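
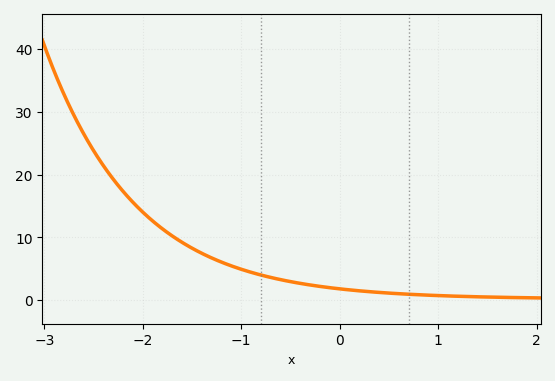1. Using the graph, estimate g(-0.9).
4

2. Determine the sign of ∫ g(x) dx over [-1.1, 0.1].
positive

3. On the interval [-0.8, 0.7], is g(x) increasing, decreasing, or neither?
decreasing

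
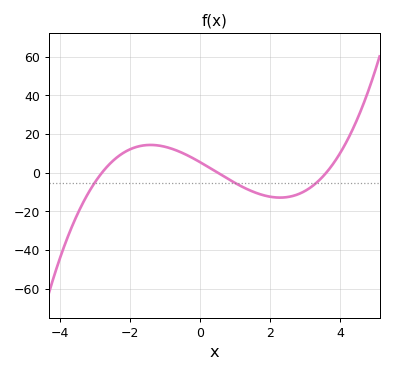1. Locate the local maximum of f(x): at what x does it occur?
-1.41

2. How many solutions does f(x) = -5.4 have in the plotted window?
3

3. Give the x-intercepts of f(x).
-2.8, 0.5, 3.6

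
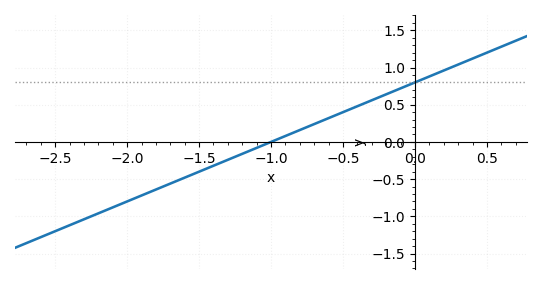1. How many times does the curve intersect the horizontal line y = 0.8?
1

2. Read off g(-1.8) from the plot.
-0.64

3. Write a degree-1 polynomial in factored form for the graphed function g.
y = 0.8(x + 1)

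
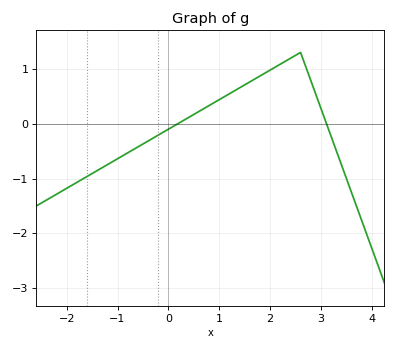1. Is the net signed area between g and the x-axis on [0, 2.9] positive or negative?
positive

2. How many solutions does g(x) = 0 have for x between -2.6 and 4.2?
2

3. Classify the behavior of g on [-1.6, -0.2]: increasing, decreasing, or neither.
increasing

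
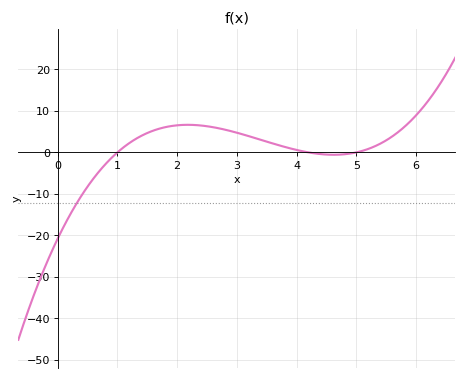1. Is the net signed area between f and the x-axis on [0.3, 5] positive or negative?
positive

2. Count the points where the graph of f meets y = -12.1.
1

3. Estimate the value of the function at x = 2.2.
6.65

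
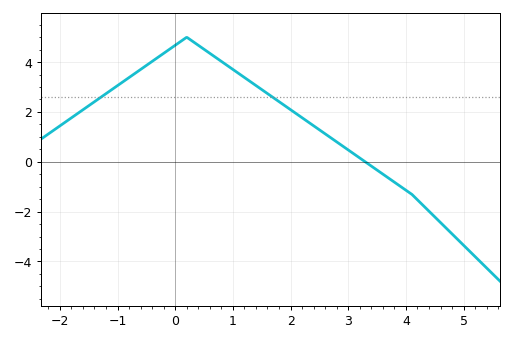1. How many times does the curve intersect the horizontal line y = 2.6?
2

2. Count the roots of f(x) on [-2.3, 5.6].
1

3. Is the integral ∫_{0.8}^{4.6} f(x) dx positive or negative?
positive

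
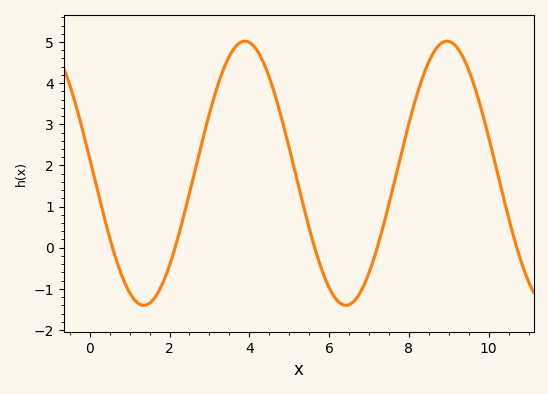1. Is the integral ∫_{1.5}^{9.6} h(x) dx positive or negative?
positive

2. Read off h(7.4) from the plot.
0.68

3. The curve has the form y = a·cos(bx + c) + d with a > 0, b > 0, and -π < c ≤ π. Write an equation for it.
y = 3.21cos(1.24x + 1.46) + 1.81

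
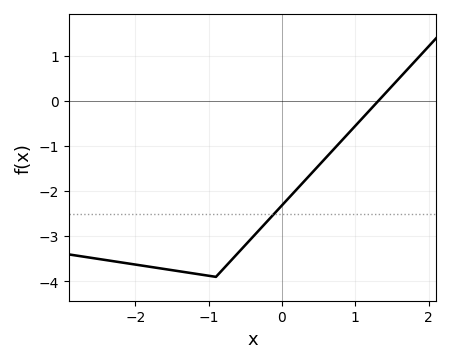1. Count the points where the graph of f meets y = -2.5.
1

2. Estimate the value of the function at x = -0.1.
-2.5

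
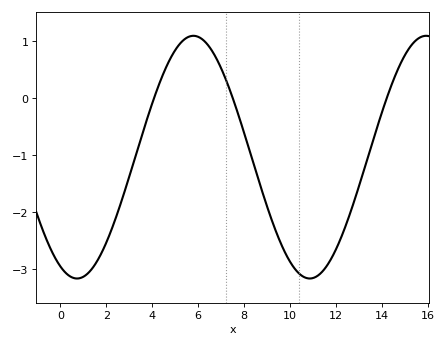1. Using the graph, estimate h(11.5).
-3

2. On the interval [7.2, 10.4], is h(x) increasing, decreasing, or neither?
decreasing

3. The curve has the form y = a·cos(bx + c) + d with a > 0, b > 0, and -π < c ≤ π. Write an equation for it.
y = 2.13cos(0.62x + 2.69) - 1.03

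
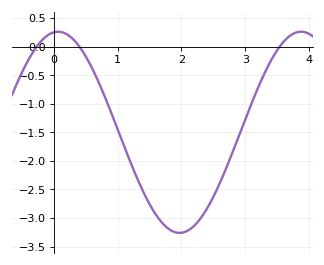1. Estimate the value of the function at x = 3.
-1.28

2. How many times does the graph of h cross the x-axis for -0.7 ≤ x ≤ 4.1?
3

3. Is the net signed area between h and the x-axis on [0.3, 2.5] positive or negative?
negative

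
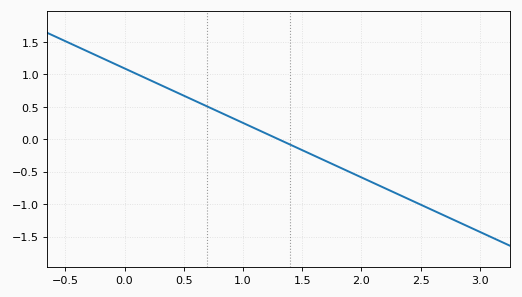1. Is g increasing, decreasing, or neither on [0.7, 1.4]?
decreasing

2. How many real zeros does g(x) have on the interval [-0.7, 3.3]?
1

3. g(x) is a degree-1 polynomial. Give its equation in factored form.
y = -0.84(x - 1.3)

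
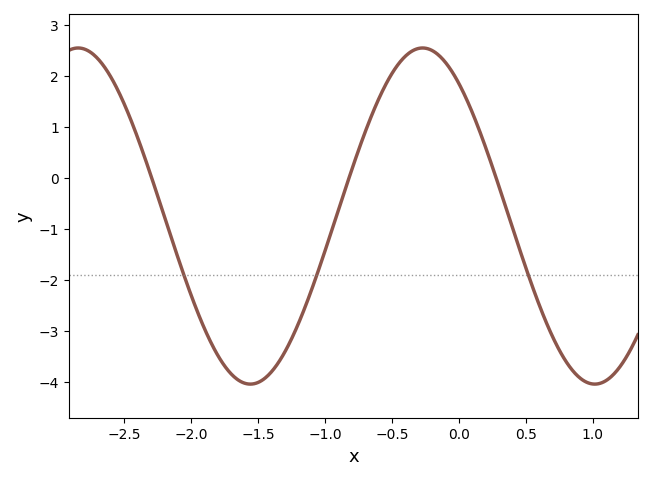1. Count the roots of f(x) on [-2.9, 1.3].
3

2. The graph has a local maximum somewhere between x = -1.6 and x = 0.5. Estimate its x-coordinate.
-0.272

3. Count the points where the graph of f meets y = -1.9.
3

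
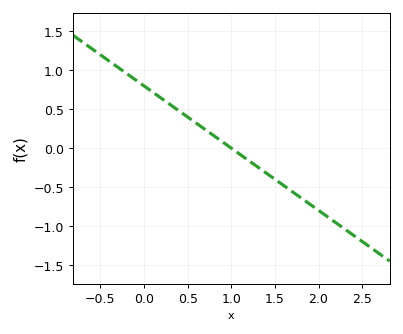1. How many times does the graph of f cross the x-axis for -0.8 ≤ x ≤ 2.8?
1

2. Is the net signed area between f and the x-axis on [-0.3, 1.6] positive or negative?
positive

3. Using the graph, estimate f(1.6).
-0.48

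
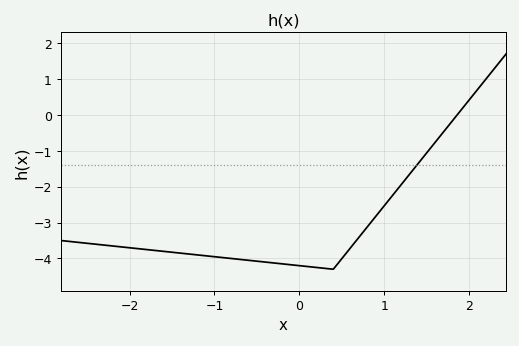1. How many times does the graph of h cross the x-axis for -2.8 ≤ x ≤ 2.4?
1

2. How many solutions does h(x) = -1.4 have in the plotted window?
1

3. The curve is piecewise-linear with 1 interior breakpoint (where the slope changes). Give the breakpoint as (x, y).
(0.4, -4.3)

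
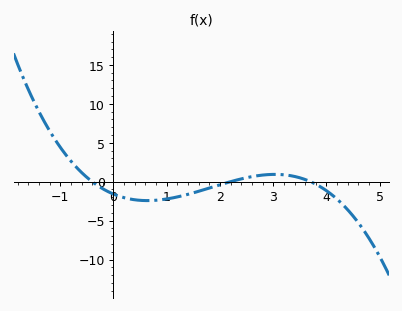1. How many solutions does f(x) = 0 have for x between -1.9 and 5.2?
3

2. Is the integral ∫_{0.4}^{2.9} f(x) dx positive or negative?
negative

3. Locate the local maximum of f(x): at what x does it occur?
3.03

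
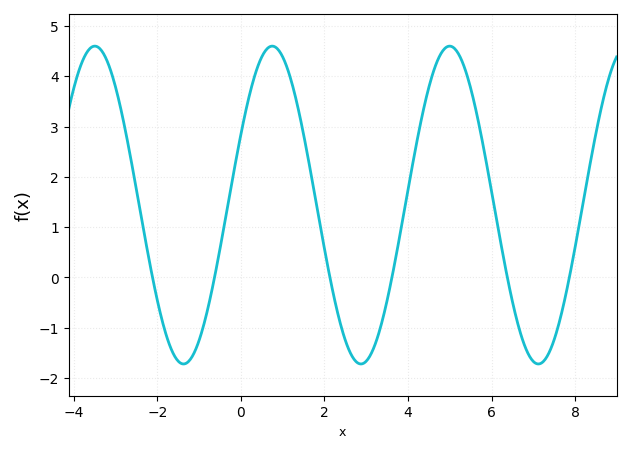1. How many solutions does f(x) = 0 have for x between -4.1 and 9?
6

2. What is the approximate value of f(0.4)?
4.19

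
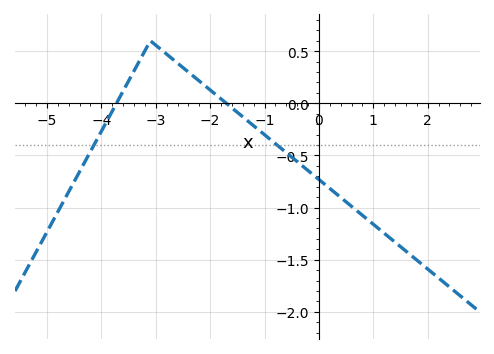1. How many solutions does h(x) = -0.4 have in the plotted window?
2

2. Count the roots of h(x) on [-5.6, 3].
2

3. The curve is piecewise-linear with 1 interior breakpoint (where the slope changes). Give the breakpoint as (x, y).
(-3.1, 0.6)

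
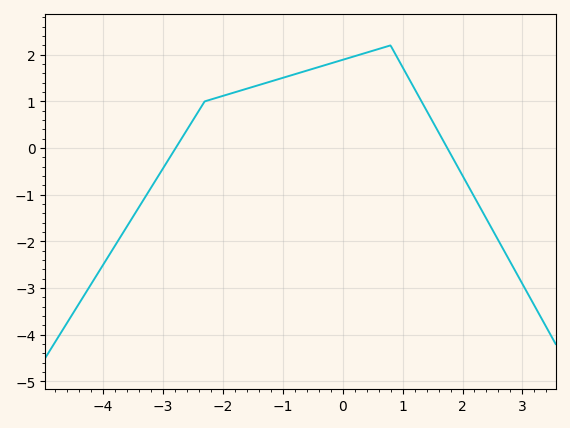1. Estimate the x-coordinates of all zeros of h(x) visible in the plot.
-2.8, 1.8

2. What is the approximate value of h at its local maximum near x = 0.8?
2.2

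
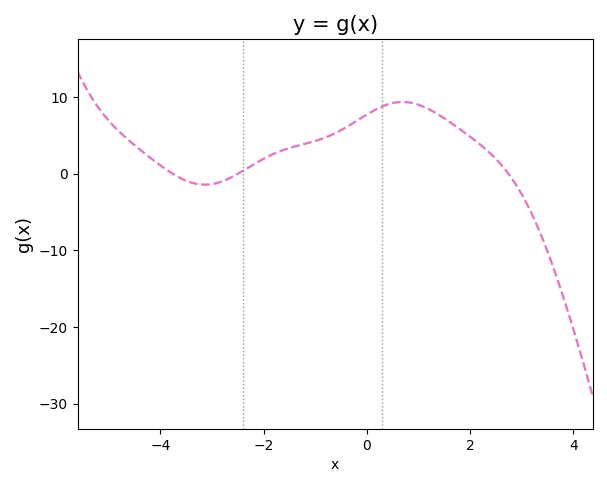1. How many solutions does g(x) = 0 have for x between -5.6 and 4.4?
3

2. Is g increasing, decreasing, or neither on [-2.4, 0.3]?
increasing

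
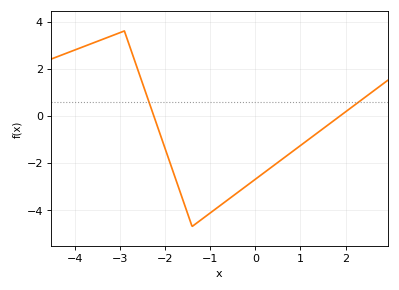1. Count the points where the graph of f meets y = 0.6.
2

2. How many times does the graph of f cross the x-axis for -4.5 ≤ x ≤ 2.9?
2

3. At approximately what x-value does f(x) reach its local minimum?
-1.4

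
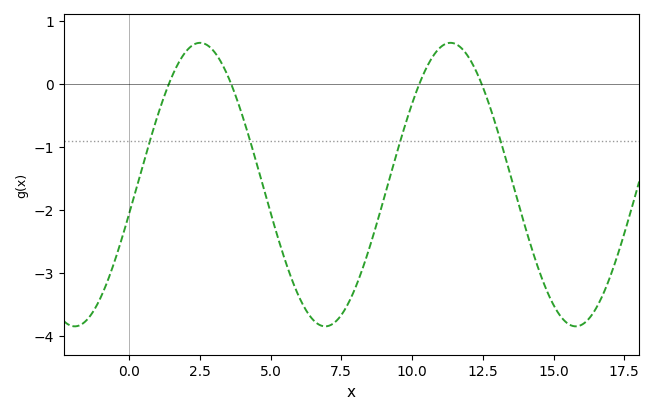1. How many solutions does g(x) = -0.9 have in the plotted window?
4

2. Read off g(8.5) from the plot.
-2.59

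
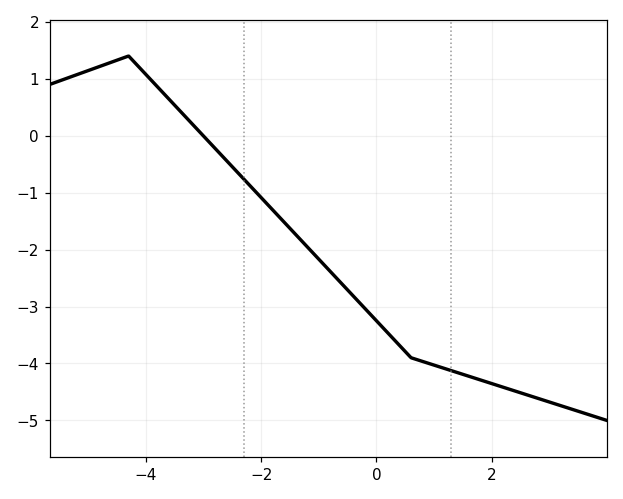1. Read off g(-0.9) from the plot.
-2.3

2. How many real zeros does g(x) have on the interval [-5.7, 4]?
1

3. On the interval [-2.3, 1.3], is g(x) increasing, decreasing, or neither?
decreasing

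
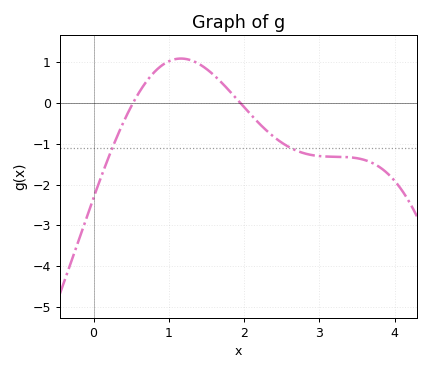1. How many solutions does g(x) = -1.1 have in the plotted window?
2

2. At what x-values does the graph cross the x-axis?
0.5, 2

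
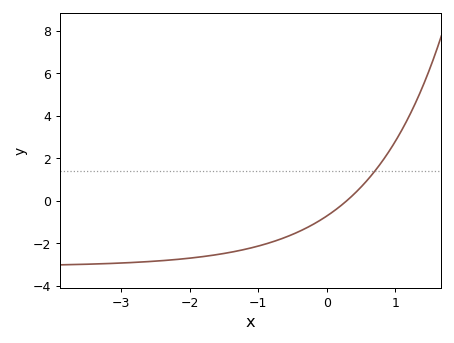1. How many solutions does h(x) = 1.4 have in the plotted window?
1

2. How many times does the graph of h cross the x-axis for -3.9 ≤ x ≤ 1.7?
1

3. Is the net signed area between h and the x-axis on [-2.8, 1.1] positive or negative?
negative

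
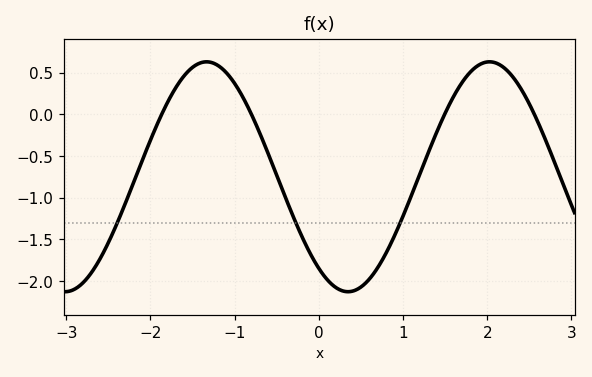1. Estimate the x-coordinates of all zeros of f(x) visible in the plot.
-1.87, -0.8, 1.49, 2.56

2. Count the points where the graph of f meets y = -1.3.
3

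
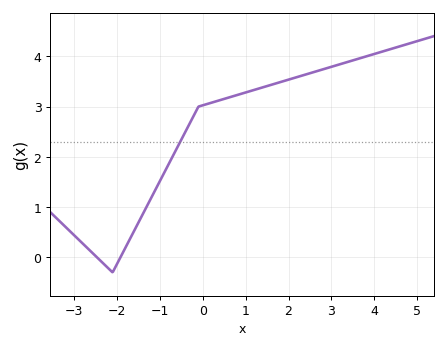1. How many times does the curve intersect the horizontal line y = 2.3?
1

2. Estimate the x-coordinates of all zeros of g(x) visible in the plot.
-2.46, -1.92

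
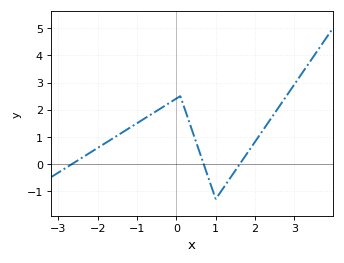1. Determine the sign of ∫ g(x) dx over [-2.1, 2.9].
positive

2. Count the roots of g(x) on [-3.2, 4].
3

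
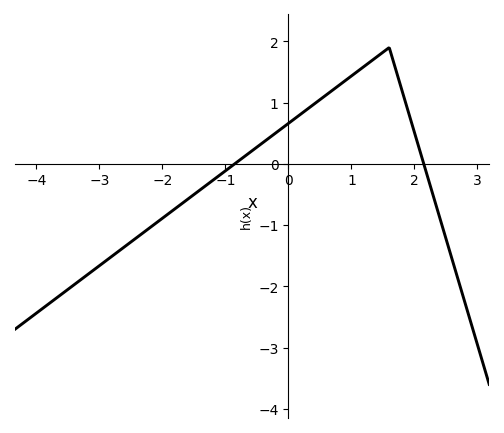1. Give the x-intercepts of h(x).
-0.8, 2.2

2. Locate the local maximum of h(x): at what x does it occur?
1.6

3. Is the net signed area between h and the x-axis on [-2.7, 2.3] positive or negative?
positive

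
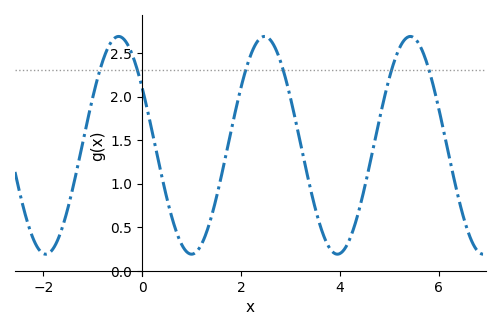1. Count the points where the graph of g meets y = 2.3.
6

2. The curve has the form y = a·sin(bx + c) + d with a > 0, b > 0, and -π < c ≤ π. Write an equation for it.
y = 1.25sin(2.1x + 2.6) + 1.44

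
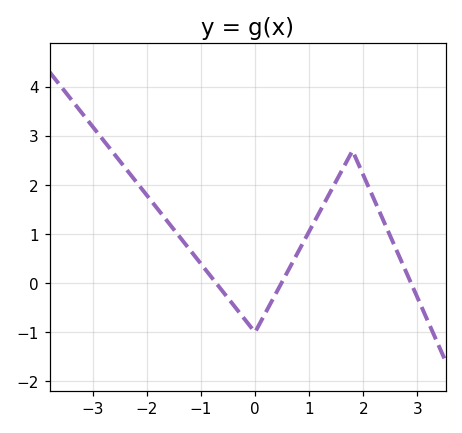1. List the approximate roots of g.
-0.716, 0.486, 2.88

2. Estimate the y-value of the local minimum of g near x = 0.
-0.999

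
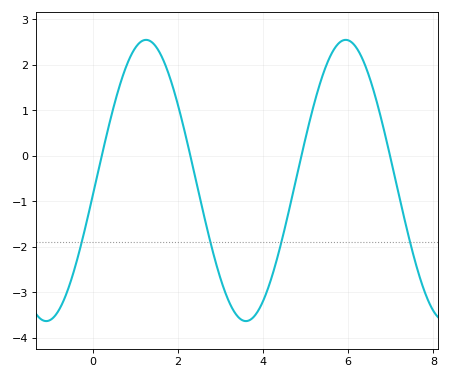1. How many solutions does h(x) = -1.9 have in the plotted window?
4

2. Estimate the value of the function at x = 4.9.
-0.006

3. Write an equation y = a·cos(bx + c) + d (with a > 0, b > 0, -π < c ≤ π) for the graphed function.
y = 3.09cos(1.34x - 1.68) - 0.54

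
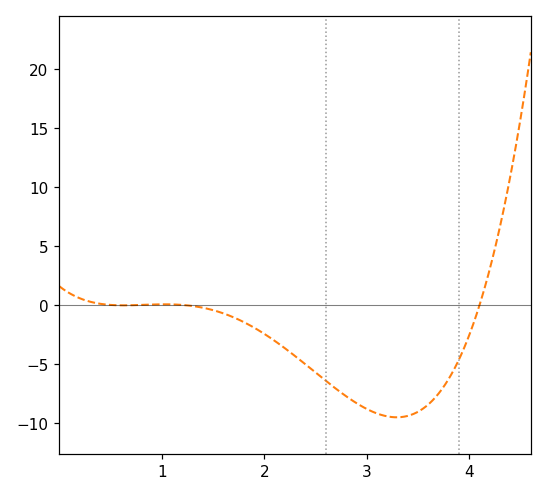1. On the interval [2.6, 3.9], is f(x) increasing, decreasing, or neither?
neither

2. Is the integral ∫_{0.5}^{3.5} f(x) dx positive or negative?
negative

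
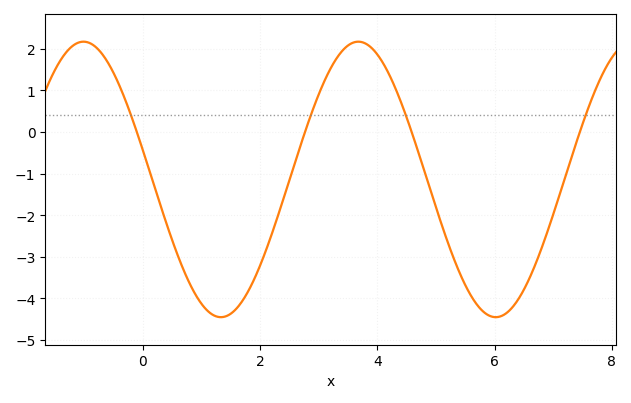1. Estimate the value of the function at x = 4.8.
-0.935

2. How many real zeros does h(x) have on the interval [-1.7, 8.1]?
4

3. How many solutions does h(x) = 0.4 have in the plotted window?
4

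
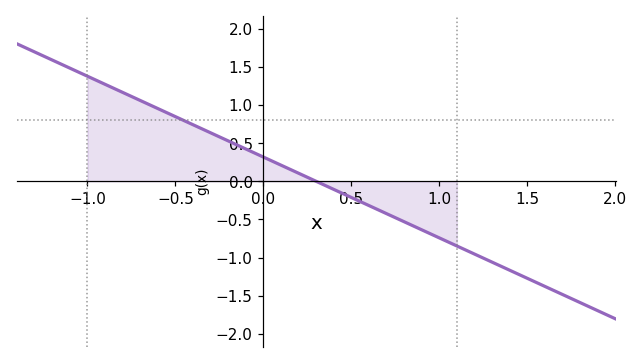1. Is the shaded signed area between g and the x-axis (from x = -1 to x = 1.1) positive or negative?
positive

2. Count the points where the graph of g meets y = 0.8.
1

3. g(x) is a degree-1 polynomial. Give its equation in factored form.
y = -1.06(x - 0.3)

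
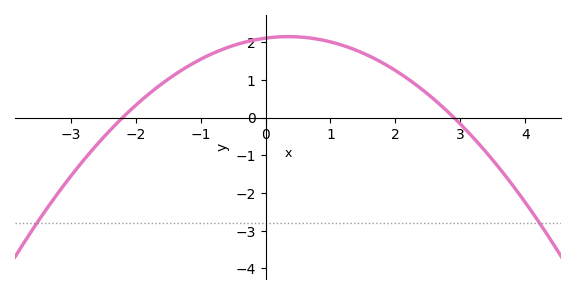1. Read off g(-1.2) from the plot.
1.35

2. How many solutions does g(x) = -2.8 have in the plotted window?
2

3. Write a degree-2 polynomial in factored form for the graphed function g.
y = -0.33(x + 2.2)(x - 2.9)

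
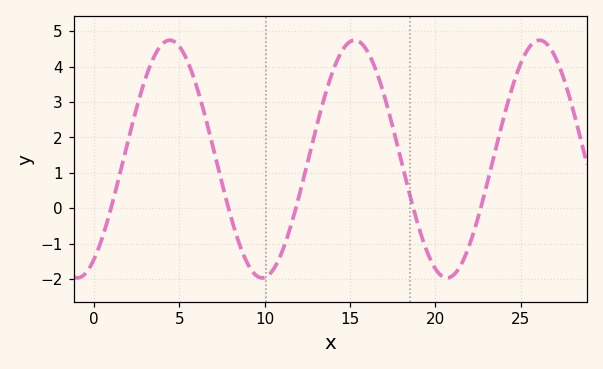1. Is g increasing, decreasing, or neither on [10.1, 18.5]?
neither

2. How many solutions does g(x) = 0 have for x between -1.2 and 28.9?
5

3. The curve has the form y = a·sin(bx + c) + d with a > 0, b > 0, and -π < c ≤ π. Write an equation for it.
y = 3.36sin(0.58x - 1) + 1.39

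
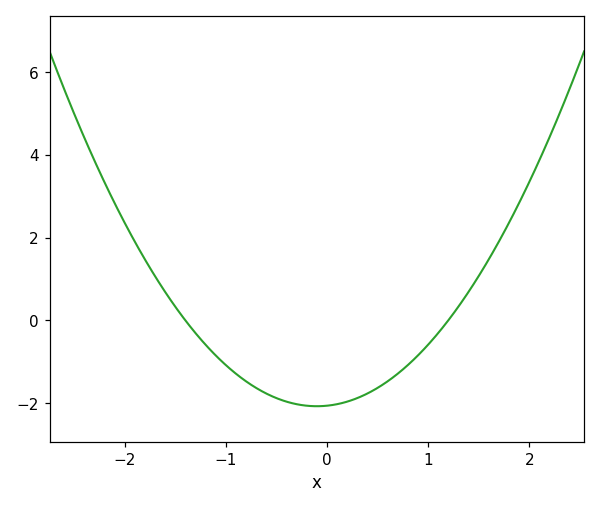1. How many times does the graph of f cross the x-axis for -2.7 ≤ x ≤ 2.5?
2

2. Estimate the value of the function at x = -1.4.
0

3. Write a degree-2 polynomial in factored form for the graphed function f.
y = 1.23(x + 1.4)(x - 1.2)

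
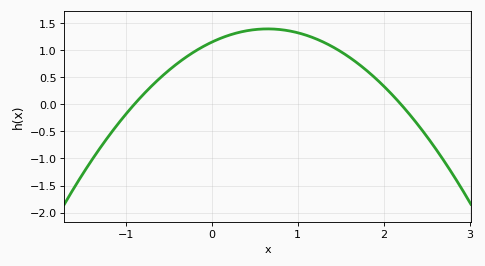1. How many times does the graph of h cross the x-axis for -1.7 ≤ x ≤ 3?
2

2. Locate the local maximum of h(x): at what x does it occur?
0.65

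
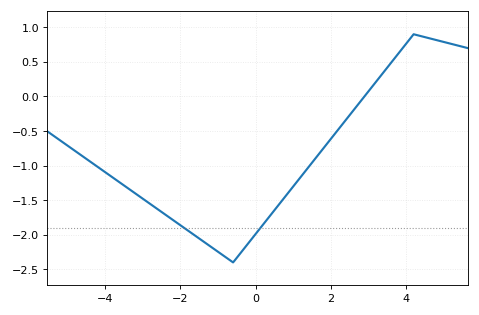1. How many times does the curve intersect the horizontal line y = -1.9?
2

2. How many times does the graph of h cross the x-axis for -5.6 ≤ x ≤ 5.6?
1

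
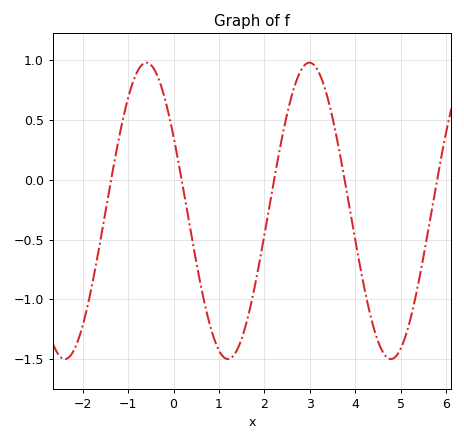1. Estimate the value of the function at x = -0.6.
0.98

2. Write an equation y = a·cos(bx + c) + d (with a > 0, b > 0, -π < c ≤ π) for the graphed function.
y = 1.24cos(1.75x + 1.05) - 0.26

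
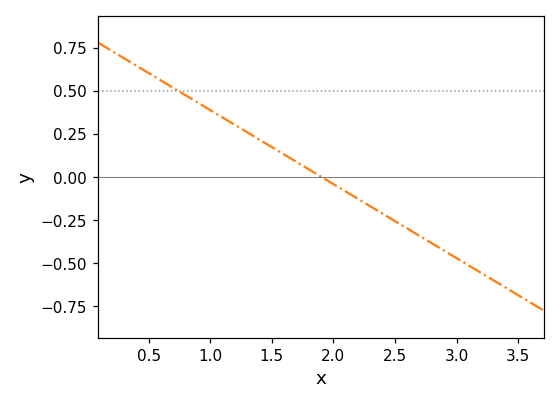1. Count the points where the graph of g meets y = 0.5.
1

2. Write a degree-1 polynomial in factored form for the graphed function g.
y = -0.43(x - 1.9)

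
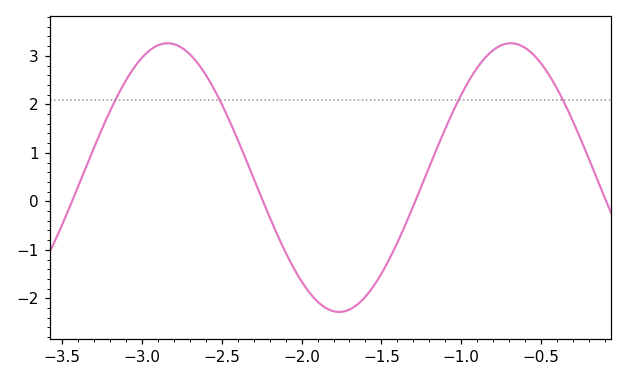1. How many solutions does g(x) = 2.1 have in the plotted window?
4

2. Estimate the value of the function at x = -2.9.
3.2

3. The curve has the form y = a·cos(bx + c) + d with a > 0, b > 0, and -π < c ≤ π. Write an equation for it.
y = 2.77cos(2.9x + 2) + 0.49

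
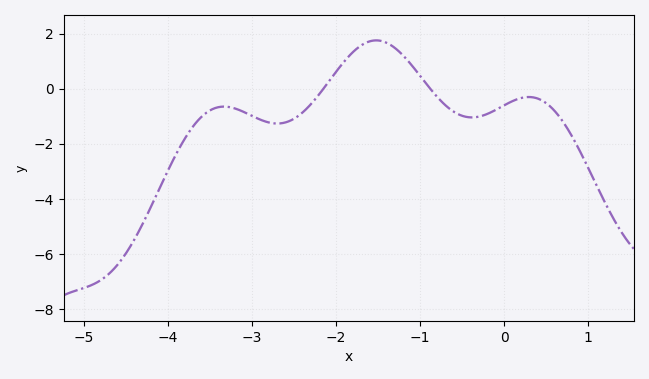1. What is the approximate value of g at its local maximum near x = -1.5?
1.8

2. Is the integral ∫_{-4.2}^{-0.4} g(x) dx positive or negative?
negative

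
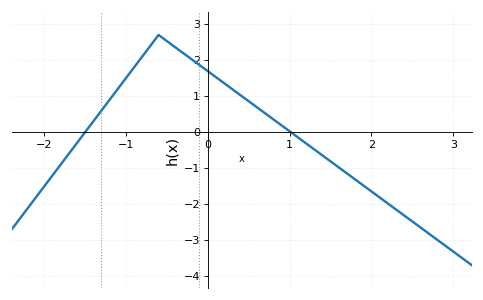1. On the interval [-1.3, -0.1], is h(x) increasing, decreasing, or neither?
neither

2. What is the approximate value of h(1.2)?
-0.314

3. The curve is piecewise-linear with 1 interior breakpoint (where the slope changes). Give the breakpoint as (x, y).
(-0.6, 2.7)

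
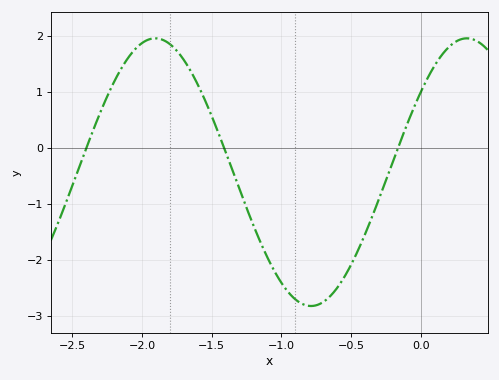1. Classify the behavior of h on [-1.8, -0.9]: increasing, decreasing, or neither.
decreasing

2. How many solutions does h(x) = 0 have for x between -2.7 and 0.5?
3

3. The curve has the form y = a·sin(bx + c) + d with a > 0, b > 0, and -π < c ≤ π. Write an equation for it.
y = 2.39sin(2.8x + 0.64) - 0.44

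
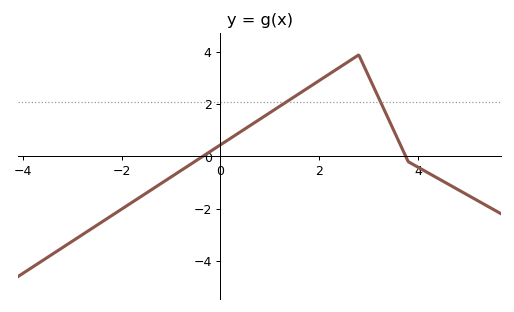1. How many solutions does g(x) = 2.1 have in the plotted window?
2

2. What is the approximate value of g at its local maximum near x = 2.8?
3.8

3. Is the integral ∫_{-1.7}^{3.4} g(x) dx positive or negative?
positive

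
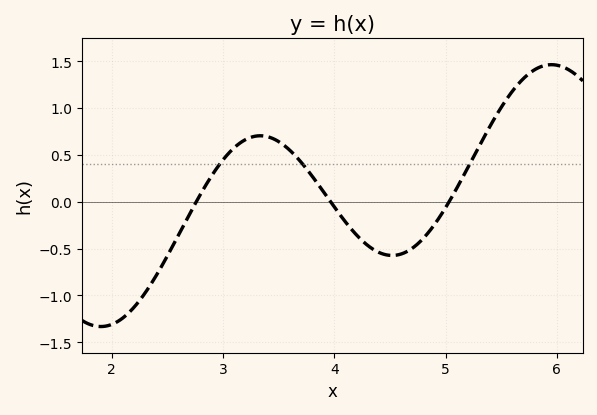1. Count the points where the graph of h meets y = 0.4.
3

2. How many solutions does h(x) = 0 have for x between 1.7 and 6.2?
3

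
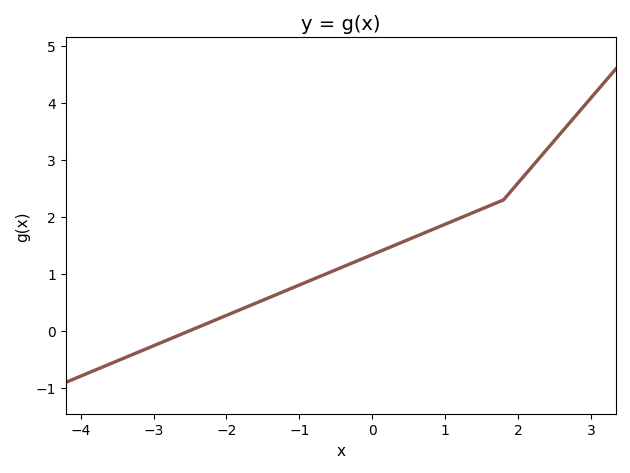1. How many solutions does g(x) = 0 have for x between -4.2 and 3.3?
1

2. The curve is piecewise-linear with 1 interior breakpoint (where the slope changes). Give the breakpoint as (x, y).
(1.8, 2.3)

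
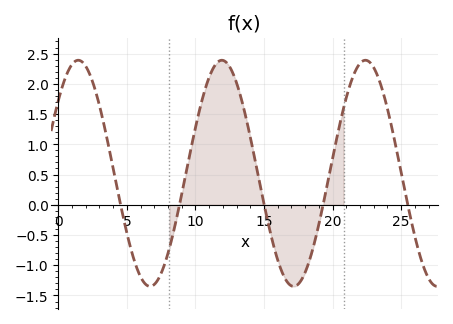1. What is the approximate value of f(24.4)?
1.19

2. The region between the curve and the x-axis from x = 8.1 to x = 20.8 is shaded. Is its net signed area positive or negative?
positive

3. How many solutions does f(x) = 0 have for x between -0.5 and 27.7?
5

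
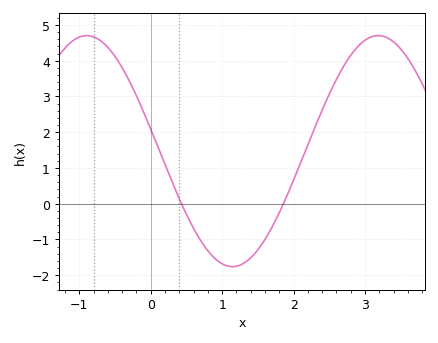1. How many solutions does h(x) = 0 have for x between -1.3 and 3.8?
2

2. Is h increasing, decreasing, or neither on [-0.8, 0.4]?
decreasing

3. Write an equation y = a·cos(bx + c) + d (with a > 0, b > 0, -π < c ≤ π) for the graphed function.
y = 3.23cos(1.5x + 1.4) + 1.47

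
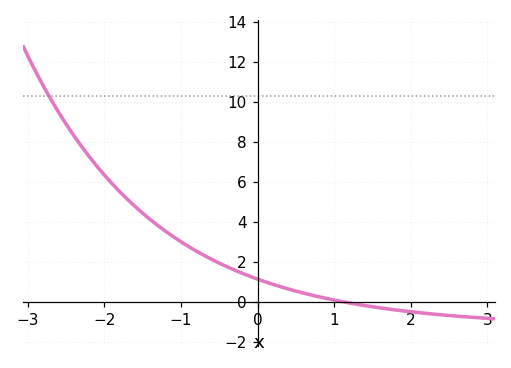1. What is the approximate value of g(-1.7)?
5.2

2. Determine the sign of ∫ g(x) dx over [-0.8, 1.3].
positive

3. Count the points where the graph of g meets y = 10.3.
1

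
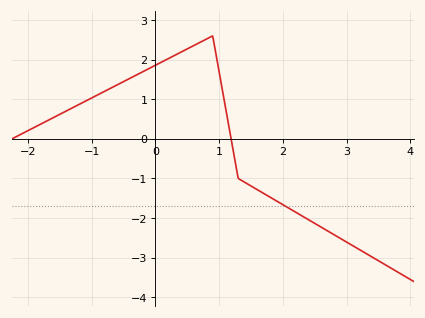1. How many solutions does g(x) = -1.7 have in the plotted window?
1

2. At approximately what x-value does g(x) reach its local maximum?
0.9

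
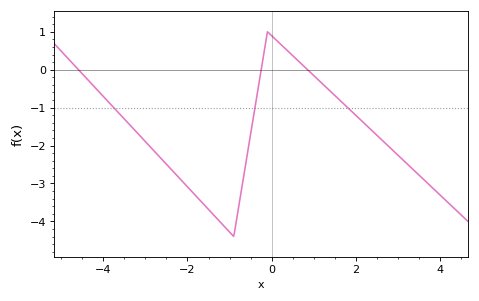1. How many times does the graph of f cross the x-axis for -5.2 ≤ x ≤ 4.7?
3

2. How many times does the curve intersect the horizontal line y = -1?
3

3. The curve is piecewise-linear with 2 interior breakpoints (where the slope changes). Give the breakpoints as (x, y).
(-0.9, -4.4); (-0.1, 1)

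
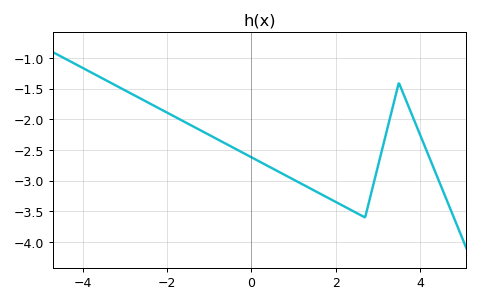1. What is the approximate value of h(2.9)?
-3.05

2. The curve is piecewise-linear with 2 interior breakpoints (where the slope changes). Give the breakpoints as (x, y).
(2.7, -3.6); (3.5, -1.4)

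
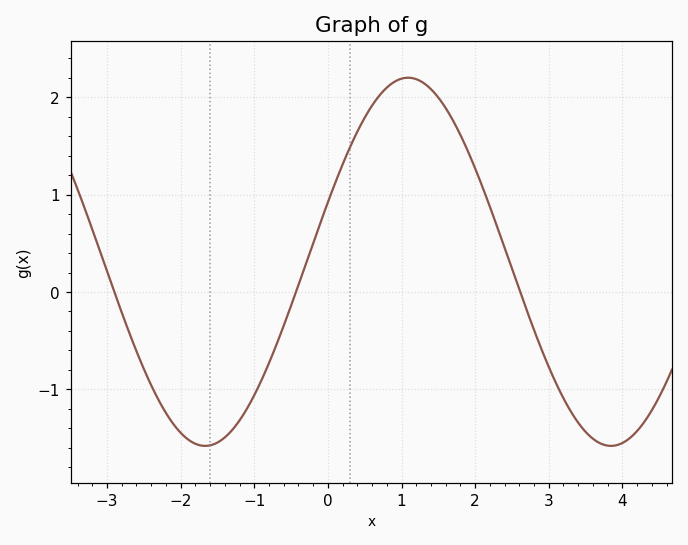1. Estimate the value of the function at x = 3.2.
-1.1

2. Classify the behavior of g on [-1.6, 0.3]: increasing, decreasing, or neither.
increasing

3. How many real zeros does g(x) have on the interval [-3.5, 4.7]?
3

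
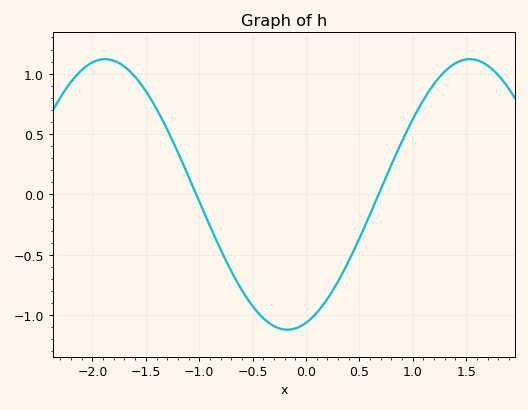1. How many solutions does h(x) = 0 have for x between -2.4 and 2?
2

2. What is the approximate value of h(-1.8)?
1.1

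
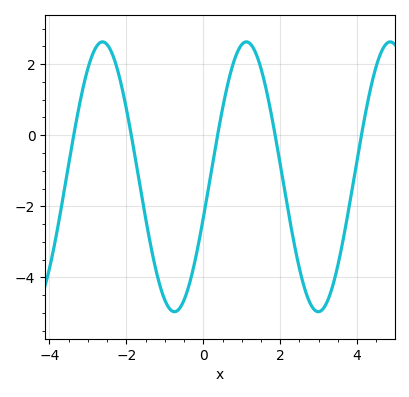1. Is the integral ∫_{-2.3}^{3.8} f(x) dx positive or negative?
negative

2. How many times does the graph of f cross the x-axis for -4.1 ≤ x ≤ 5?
5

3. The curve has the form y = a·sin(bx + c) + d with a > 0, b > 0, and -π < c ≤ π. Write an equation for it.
y = 3.8sin(1.7x - 0.31) - 1.17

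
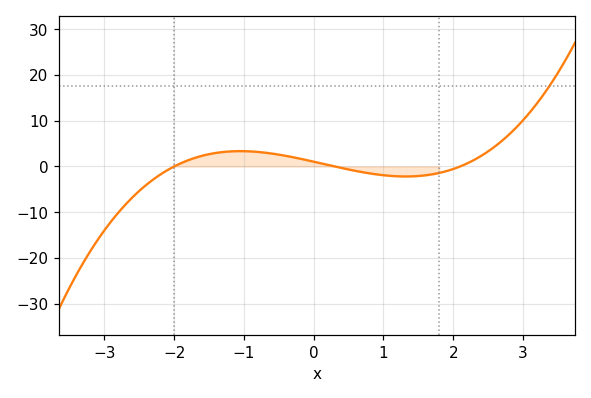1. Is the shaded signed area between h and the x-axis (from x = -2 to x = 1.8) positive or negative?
positive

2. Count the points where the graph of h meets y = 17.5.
1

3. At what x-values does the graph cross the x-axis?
-2, 0.3, 2.1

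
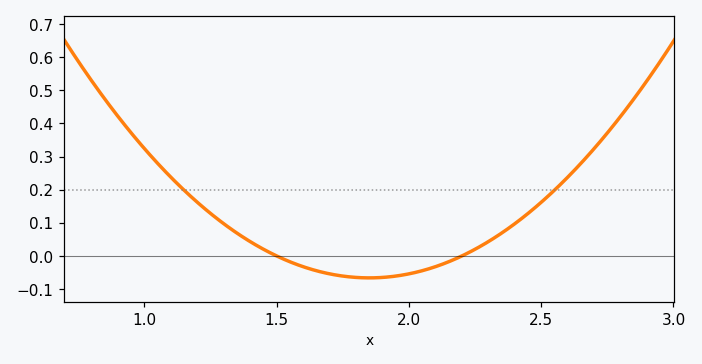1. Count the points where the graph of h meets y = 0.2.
2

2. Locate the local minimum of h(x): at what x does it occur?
1.85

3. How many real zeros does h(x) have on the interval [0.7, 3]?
2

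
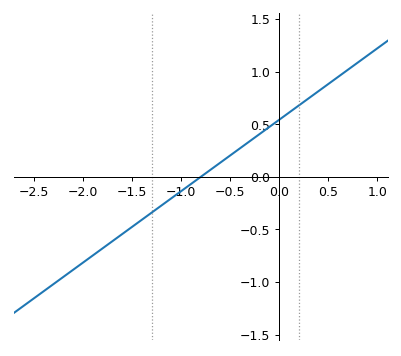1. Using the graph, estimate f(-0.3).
0.34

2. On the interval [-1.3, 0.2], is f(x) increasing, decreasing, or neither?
increasing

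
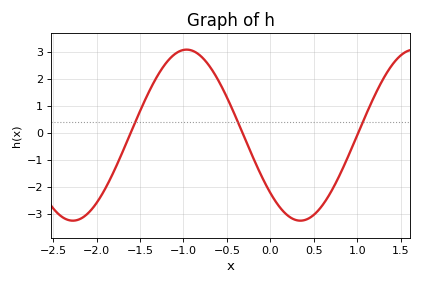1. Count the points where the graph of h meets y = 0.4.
3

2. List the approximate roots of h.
-1.6, -0.3, 1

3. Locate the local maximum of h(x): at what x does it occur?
-1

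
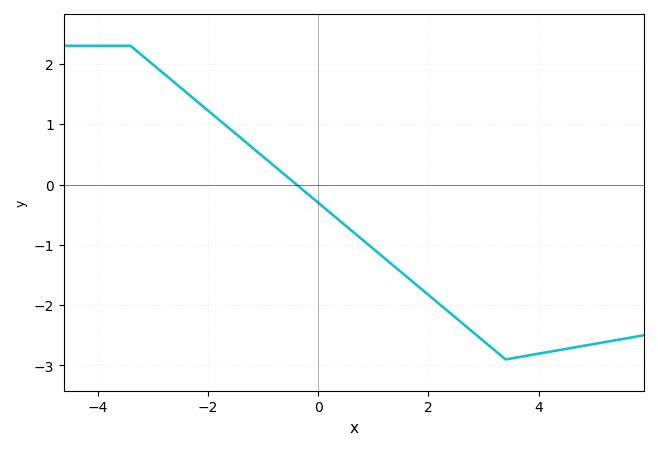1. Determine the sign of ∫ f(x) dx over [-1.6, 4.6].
negative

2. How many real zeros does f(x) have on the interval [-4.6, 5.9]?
1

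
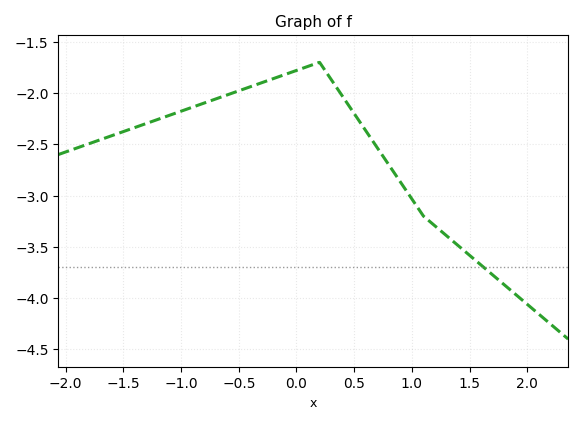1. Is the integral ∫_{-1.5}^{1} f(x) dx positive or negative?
negative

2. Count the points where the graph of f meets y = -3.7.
1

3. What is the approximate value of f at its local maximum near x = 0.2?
-1.7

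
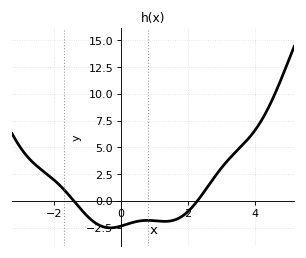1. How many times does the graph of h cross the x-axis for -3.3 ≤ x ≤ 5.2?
2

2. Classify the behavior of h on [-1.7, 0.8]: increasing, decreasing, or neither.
neither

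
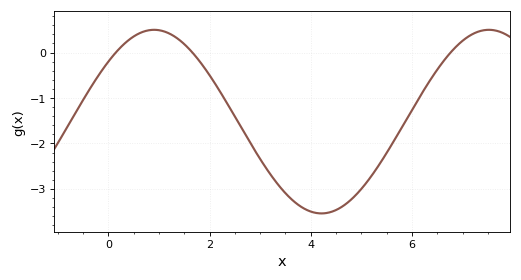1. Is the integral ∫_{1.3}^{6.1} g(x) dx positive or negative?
negative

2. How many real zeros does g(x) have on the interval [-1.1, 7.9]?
3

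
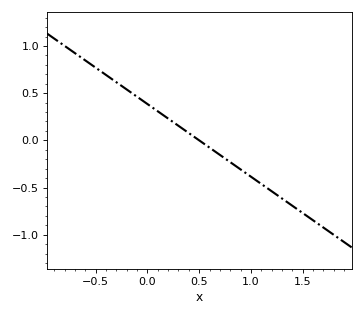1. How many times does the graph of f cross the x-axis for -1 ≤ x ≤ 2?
1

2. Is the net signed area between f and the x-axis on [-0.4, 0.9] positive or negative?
positive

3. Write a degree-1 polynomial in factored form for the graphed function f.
y = -0.77(x - 0.5)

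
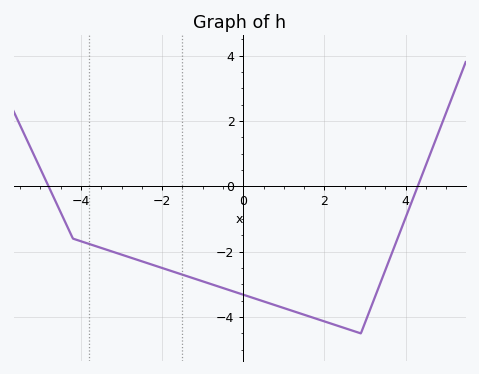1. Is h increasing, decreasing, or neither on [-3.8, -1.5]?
decreasing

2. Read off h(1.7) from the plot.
-4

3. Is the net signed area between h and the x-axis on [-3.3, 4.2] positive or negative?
negative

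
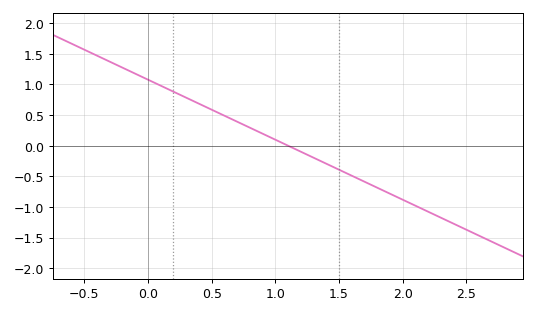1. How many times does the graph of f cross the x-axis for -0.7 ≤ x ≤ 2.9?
1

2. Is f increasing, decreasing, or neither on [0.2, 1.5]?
decreasing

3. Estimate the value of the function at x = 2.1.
-1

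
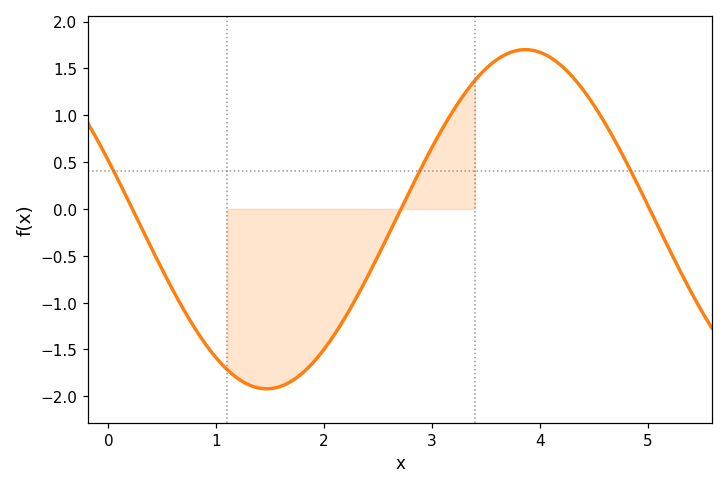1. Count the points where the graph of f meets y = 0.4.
3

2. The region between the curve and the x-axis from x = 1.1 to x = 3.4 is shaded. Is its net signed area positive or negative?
negative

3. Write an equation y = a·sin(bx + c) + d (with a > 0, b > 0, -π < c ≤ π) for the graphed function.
y = 1.81sin(1.31x + 2.79) - 0.11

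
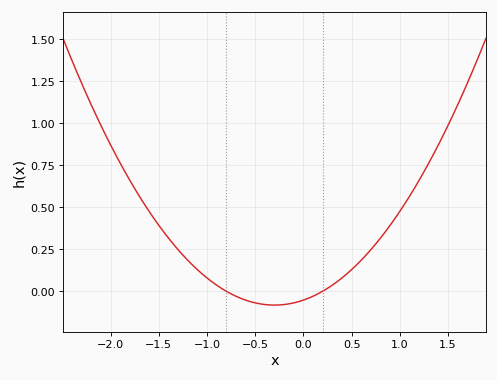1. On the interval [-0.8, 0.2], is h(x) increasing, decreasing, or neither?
neither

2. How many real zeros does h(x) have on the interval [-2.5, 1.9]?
2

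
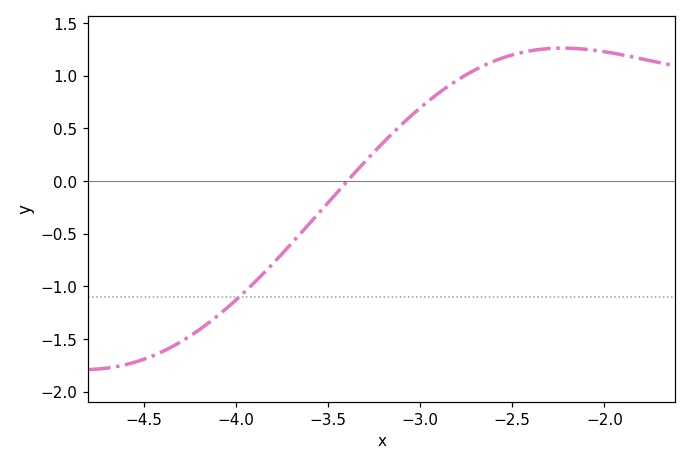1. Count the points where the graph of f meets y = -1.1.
1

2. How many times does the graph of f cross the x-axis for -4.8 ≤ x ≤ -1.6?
1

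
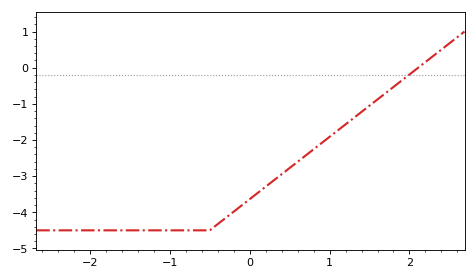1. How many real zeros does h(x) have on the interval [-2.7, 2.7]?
1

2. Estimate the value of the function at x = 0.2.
-3.29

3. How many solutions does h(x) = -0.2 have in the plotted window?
1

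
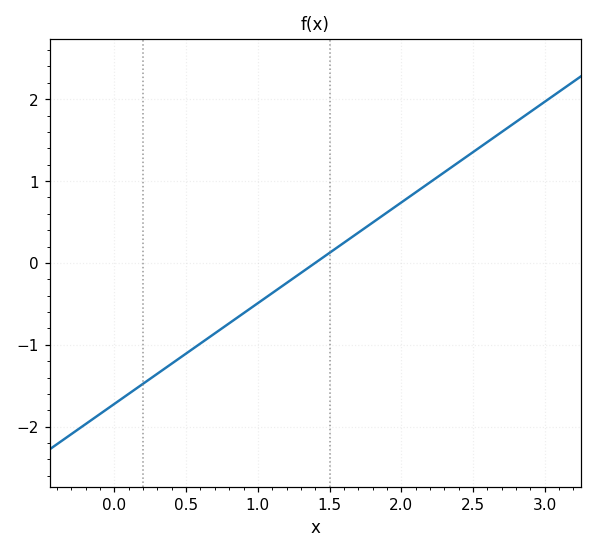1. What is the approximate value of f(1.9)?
0.615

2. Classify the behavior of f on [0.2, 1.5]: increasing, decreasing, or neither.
increasing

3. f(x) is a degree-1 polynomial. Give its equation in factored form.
y = 1.23(x - 1.4)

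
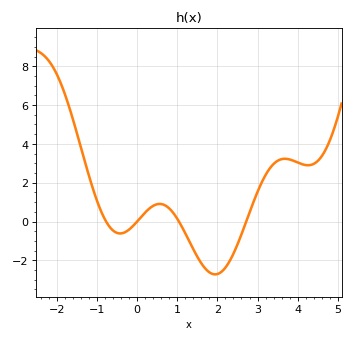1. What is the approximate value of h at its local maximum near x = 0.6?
1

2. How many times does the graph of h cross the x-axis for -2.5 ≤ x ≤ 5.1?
4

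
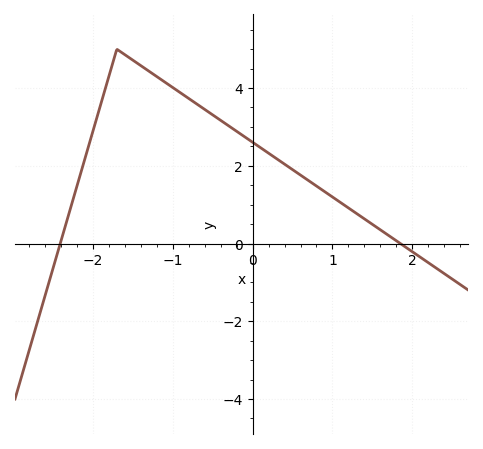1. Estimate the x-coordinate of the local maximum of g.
-1.7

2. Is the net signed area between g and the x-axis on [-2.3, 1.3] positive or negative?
positive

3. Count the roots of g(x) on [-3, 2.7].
2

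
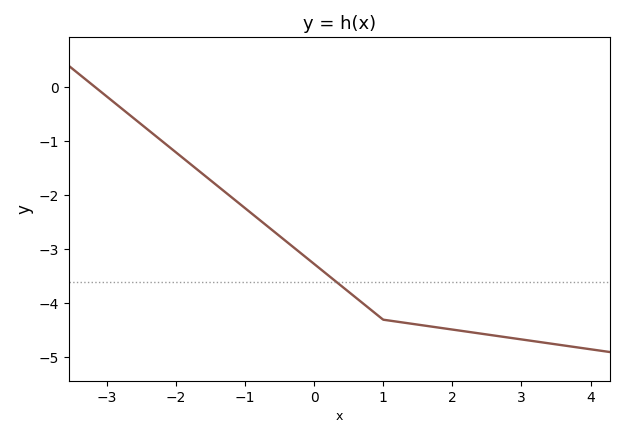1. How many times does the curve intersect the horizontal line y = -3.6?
1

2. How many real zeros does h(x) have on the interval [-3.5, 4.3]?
1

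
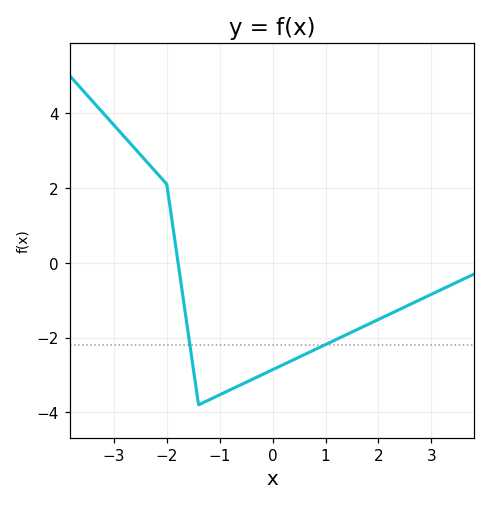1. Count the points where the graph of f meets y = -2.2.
2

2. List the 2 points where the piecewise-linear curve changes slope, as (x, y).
(-2, 2.1); (-1.4, -3.8)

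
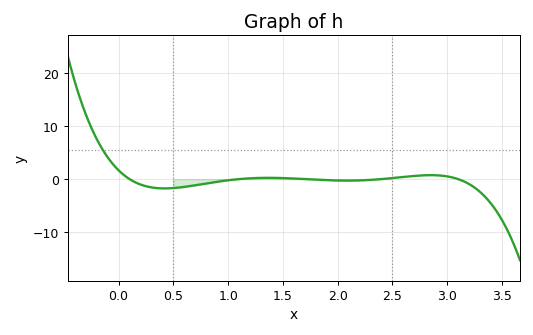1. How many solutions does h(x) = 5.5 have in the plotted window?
1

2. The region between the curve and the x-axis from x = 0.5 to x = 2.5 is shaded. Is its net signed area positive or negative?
negative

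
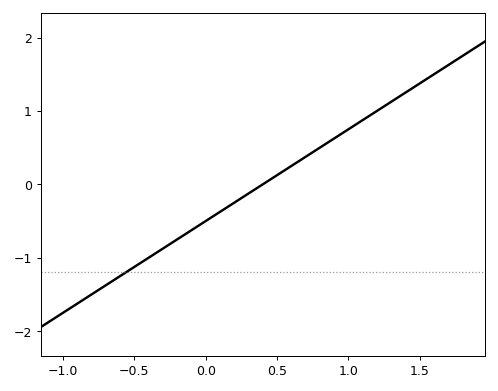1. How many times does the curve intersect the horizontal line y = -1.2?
1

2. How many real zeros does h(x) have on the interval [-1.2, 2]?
1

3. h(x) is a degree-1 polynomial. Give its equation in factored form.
y = 1.25(x - 0.4)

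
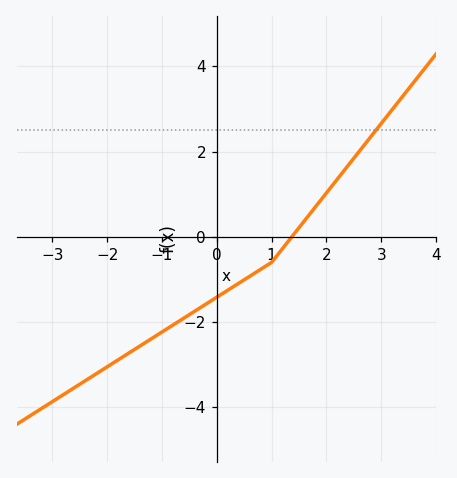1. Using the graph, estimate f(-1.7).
-2.81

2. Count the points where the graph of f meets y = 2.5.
1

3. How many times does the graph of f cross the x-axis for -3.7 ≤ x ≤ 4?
1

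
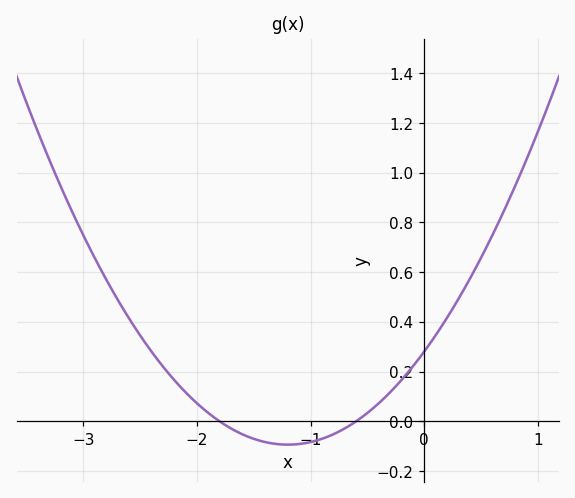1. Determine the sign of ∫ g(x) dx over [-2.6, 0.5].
positive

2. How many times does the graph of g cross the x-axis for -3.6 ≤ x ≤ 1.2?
2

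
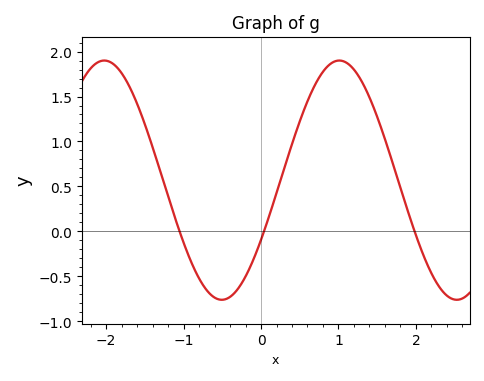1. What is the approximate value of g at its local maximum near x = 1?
1.9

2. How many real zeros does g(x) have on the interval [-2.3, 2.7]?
3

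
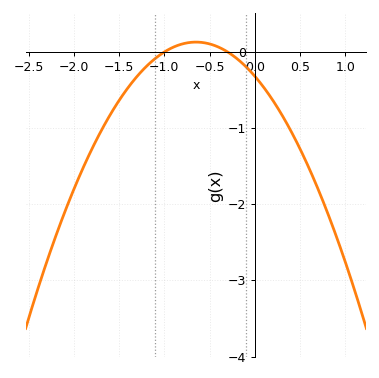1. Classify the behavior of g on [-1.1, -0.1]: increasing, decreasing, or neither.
neither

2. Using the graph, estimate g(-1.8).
-1.3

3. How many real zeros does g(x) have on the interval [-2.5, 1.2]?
2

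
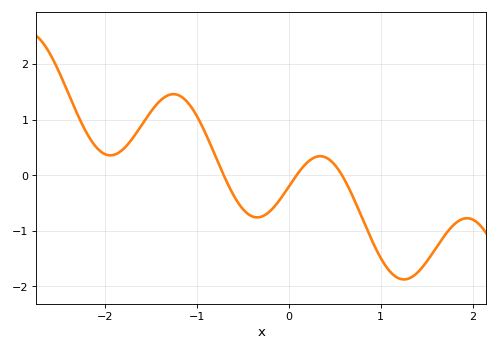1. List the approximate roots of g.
-0.706, 0.086, 0.579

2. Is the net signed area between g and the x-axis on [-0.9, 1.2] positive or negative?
negative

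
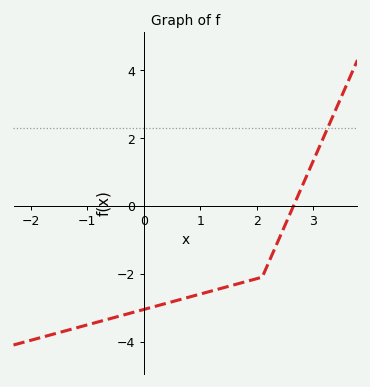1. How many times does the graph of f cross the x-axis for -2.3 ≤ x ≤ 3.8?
1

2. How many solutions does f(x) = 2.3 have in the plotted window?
1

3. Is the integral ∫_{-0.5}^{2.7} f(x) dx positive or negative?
negative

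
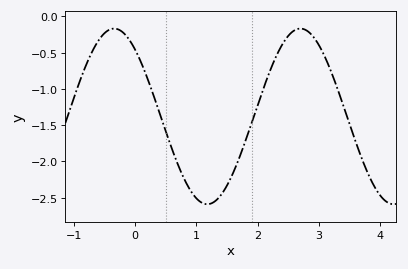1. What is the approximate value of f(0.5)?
-1.58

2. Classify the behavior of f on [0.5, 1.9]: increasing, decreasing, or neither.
neither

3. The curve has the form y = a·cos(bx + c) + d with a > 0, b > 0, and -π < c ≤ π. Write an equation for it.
y = 1.21cos(2.07x + 0.702) - 1.38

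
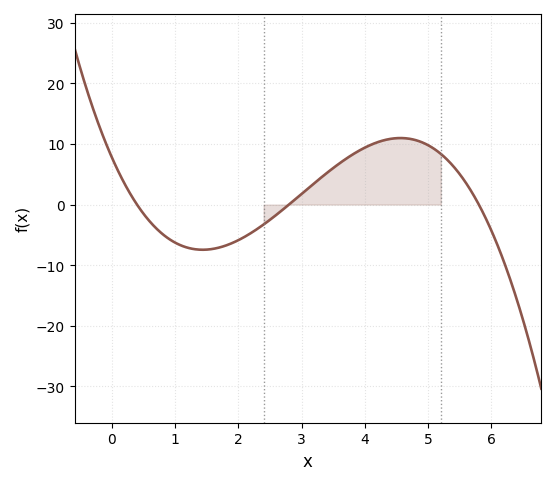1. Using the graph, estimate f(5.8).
0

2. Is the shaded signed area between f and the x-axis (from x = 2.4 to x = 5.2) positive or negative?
positive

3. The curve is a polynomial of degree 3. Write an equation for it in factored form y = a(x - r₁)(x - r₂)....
y = -1.21(x - 0.4)(x - 2.8)(x - 5.8)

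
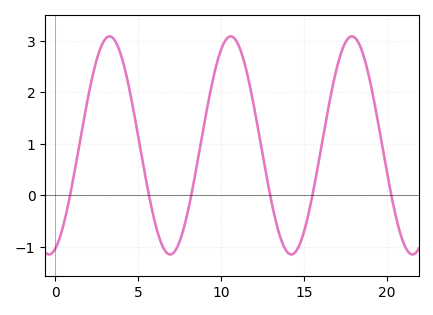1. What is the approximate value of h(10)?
2.8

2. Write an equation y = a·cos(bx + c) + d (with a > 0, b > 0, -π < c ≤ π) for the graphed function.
y = 2.12cos(0.86x - 2.8) + 0.97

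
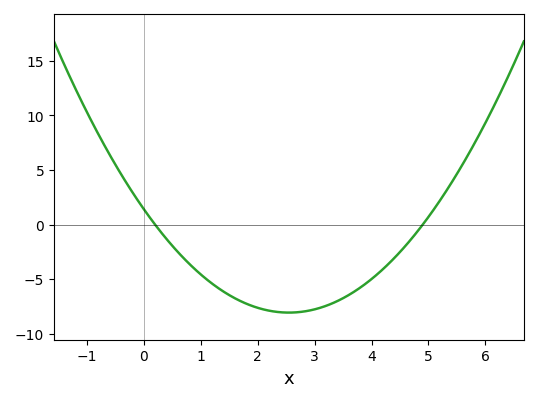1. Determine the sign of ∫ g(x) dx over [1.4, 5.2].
negative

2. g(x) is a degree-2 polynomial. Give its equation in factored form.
y = 1.46(x - 0.2)(x - 4.9)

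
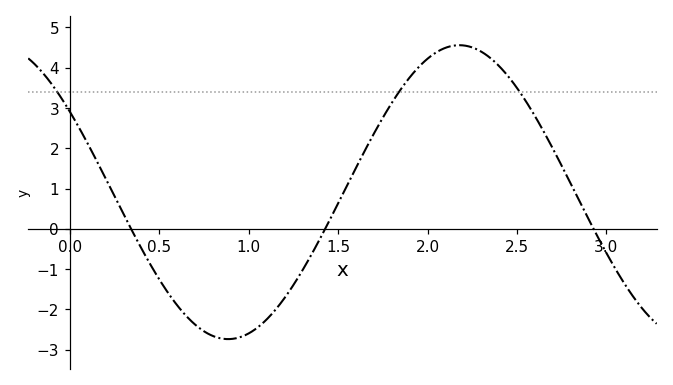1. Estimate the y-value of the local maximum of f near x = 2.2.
4.56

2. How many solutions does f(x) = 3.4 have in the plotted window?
3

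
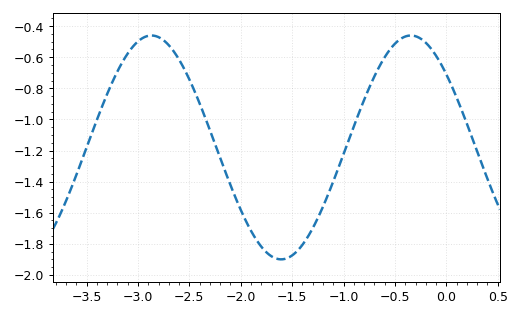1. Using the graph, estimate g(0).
-0.72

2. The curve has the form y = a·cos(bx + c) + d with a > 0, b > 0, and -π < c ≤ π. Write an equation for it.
y = 0.72cos(2.5x + 0.86) - 1.18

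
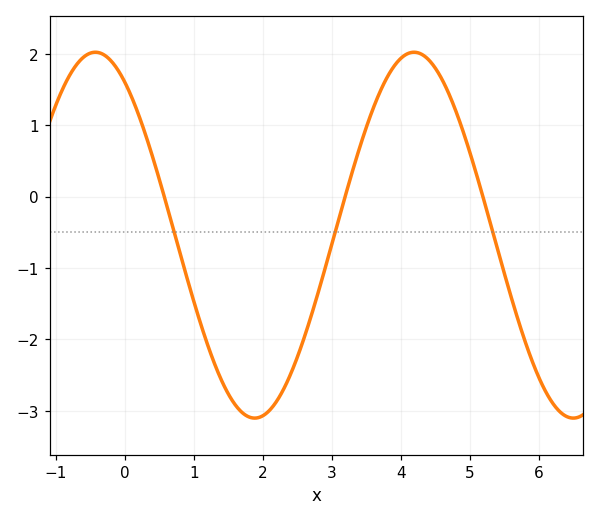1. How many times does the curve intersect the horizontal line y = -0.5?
3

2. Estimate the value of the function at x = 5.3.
-0.4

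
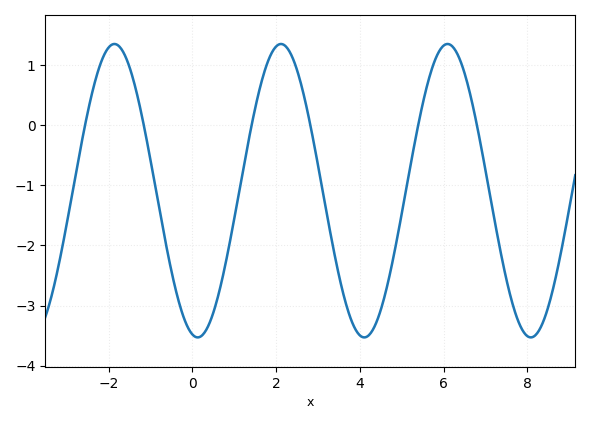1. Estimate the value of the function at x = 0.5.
-3.12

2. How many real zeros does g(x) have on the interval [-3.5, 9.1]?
6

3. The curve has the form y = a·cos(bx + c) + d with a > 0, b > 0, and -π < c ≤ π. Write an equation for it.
y = 2.44cos(1.58x + 2.94) - 1.09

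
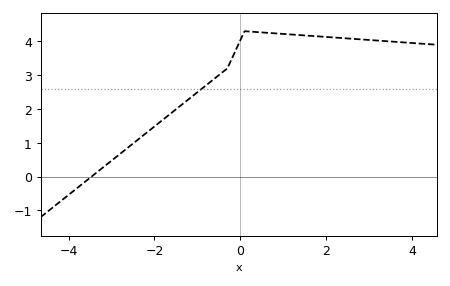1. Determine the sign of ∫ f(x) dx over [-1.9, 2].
positive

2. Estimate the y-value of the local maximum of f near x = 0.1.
4.3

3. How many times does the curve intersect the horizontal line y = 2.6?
1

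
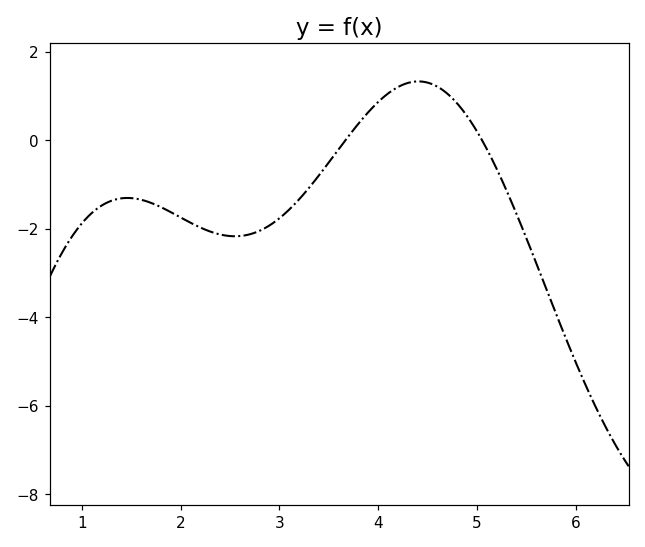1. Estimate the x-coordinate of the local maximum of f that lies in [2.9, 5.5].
4.4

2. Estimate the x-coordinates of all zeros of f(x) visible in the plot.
3.7, 5.1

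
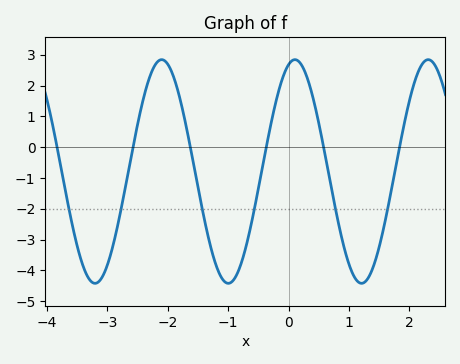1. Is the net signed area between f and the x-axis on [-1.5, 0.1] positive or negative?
negative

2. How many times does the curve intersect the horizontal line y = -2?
6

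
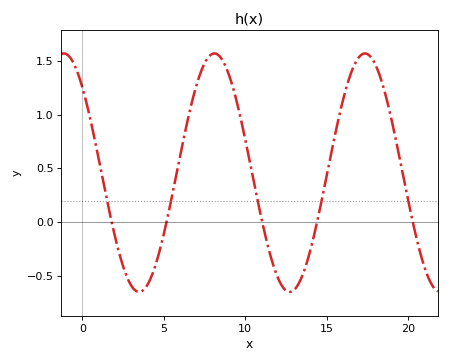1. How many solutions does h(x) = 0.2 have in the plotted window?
5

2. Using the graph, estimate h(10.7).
0.25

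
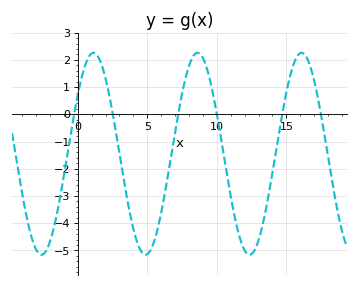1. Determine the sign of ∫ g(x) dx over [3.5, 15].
negative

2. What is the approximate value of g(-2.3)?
-5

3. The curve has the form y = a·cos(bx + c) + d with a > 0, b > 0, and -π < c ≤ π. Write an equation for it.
y = 3.71cos(0.84x - 0.95) - 1.45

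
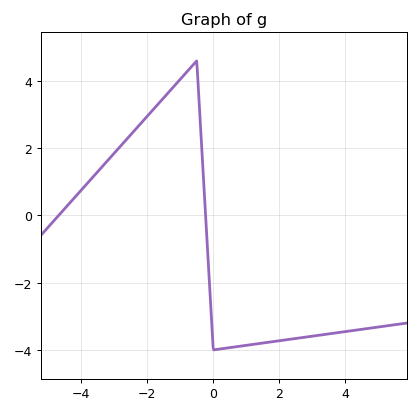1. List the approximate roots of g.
-4.6, -0.2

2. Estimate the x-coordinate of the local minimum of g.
0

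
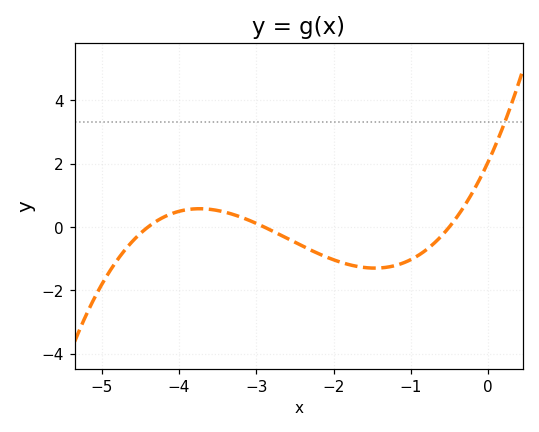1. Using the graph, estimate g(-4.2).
0.308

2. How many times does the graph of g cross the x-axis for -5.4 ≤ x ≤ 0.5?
3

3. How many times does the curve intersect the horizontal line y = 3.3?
1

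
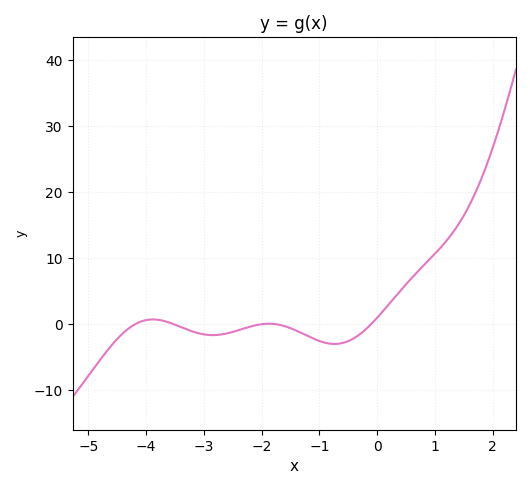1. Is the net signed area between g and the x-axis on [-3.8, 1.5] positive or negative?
positive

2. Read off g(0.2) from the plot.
2.98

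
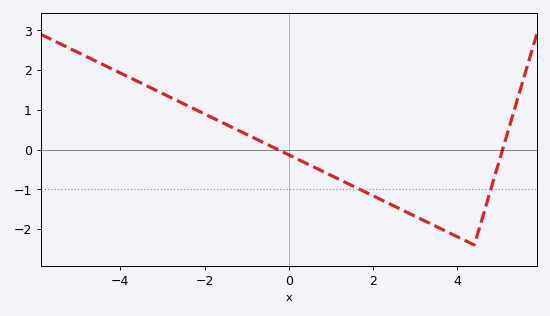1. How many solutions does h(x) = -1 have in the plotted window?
2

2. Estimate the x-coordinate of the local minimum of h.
4.4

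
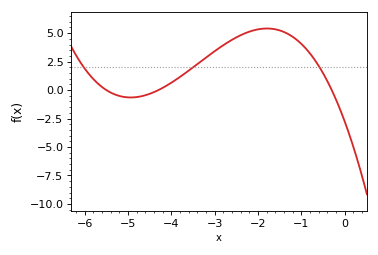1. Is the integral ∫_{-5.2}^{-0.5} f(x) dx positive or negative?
positive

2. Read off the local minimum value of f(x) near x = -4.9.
-0.6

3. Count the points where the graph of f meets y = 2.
3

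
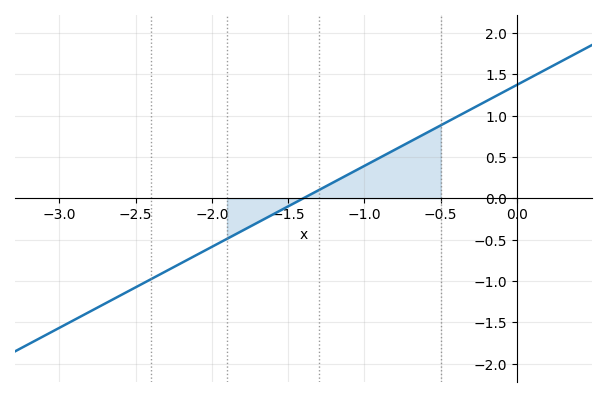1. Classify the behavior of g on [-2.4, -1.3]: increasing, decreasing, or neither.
increasing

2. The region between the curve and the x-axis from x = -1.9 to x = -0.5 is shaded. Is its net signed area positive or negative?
positive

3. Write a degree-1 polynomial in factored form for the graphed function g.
y = 0.98(x + 1.4)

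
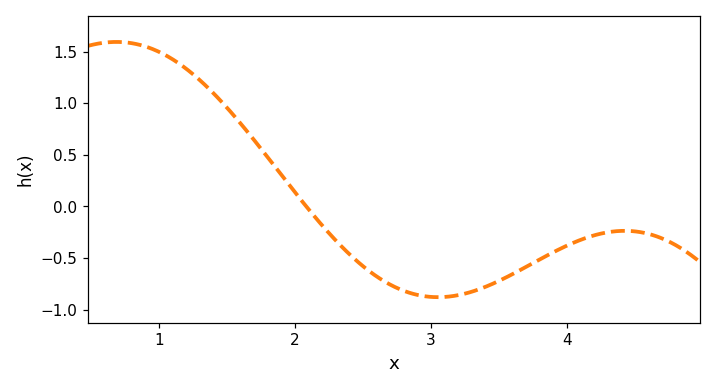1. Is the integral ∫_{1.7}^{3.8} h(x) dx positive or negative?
negative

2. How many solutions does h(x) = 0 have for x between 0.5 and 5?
1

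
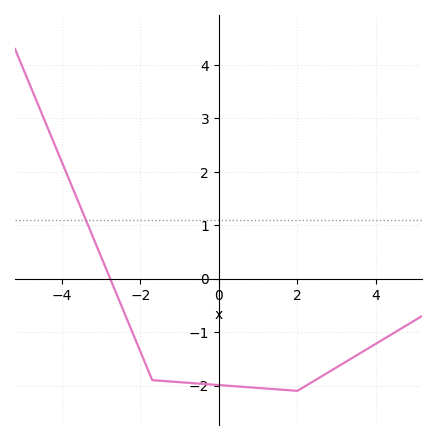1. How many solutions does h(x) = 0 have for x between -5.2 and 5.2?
1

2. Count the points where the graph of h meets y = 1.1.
1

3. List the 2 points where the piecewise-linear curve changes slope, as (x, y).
(-1.7, -1.9); (2, -2.1)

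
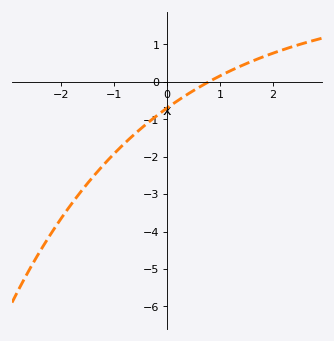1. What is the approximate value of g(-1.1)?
-2.1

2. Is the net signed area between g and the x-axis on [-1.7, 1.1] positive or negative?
negative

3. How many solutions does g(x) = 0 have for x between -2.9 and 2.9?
1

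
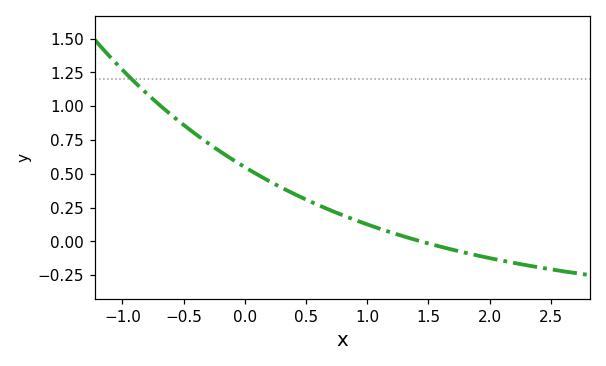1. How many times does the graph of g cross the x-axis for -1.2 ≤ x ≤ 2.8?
1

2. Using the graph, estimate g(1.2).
0.06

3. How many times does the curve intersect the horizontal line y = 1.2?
1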